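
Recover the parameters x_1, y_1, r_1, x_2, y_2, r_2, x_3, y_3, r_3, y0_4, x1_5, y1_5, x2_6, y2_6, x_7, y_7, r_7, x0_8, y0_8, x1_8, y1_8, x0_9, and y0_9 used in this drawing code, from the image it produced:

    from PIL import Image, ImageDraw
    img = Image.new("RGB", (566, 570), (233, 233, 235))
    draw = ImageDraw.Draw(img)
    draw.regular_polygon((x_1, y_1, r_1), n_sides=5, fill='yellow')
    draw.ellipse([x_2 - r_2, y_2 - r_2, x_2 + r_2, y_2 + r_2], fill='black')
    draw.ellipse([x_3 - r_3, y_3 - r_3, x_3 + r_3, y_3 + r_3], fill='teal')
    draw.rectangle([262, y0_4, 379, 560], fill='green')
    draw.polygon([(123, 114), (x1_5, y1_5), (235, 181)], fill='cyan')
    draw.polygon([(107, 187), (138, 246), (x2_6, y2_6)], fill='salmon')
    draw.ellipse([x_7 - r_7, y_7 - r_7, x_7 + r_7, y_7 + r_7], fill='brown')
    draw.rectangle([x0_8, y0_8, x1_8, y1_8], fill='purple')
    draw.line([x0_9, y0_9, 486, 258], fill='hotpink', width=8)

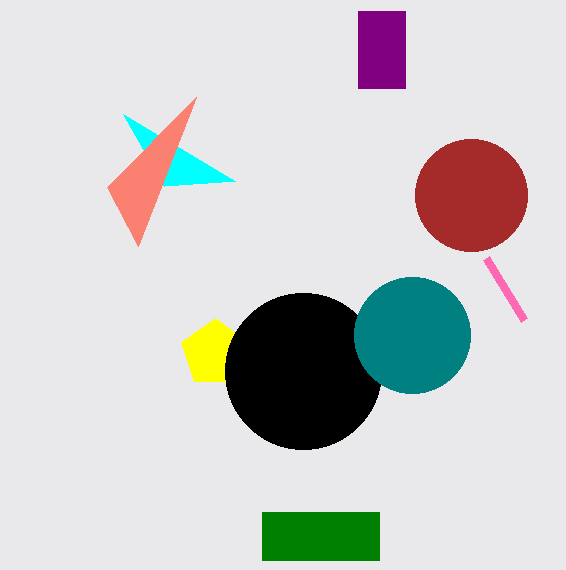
x_1 = 215, y_1 = 353, r_1 = 35, x_2 = 303, y_2 = 371, r_2 = 78, x_3 = 412, y_3 = 335, r_3 = 58, y0_4 = 512, x1_5 = 164, y1_5 = 186, x2_6 = 196, y2_6 = 97, x_7 = 471, y_7 = 195, r_7 = 56, x0_8 = 358, y0_8 = 11, x1_8 = 405, y1_8 = 88, x0_9 = 524, y0_9 = 320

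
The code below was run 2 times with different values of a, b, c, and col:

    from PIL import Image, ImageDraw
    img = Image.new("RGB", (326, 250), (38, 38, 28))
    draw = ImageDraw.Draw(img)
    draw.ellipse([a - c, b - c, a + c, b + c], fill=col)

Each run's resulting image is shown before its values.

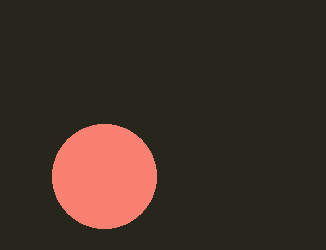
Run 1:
a = 104
b = 176
c = 52
col = 'salmon'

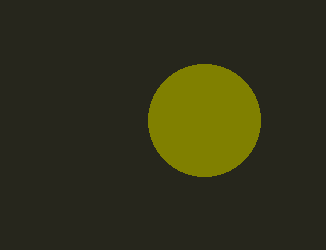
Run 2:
a = 204
b = 120
c = 56
col = 'olive'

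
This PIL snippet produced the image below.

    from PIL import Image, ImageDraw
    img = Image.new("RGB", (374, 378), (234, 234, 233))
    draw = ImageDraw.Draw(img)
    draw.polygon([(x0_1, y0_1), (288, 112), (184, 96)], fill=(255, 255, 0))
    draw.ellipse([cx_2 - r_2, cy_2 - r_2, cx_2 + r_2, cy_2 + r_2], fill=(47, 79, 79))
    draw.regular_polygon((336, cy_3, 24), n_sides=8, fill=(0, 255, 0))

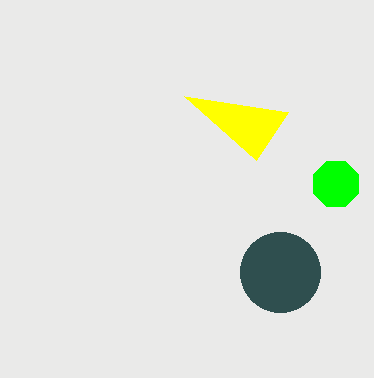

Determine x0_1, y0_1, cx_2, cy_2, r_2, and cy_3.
x0_1 = 256
y0_1 = 160
cx_2 = 280
cy_2 = 272
r_2 = 40
cy_3 = 184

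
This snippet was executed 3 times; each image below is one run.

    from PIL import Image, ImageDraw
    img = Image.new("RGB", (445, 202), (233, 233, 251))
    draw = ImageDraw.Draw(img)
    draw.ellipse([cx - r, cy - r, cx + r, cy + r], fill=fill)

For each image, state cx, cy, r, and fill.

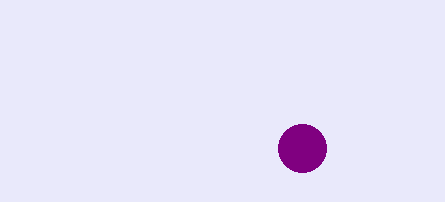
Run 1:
cx = 302, cy = 148, r = 24, fill = 'purple'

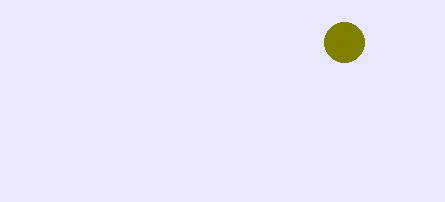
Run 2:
cx = 344; cy = 42; r = 20; fill = 'olive'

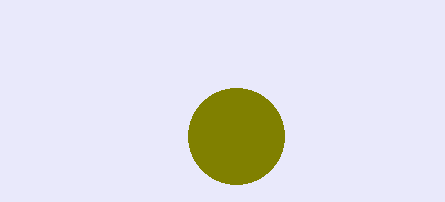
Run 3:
cx = 236
cy = 136
r = 48
fill = 'olive'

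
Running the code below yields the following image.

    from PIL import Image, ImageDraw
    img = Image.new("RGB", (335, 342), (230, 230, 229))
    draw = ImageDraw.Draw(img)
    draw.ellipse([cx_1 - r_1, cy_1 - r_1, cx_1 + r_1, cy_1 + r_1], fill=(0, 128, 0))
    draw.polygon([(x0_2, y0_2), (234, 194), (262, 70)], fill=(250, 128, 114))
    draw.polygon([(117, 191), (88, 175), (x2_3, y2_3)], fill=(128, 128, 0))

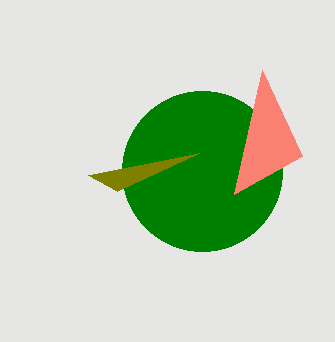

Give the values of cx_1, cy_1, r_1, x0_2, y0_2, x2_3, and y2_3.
cx_1 = 202, cy_1 = 171, r_1 = 80, x0_2 = 302, y0_2 = 156, x2_3 = 199, y2_3 = 153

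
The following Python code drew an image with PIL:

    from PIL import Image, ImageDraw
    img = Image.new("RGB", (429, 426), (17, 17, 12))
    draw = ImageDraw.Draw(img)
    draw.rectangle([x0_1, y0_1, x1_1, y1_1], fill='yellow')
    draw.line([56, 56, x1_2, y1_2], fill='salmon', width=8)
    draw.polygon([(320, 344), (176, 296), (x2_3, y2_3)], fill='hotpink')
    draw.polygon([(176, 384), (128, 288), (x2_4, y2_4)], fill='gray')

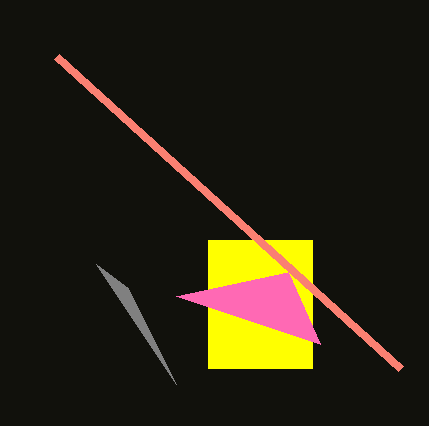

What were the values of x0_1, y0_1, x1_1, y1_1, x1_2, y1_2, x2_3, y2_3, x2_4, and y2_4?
x0_1 = 208
y0_1 = 240
x1_1 = 312
y1_1 = 368
x1_2 = 400
y1_2 = 368
x2_3 = 288
y2_3 = 272
x2_4 = 96
y2_4 = 264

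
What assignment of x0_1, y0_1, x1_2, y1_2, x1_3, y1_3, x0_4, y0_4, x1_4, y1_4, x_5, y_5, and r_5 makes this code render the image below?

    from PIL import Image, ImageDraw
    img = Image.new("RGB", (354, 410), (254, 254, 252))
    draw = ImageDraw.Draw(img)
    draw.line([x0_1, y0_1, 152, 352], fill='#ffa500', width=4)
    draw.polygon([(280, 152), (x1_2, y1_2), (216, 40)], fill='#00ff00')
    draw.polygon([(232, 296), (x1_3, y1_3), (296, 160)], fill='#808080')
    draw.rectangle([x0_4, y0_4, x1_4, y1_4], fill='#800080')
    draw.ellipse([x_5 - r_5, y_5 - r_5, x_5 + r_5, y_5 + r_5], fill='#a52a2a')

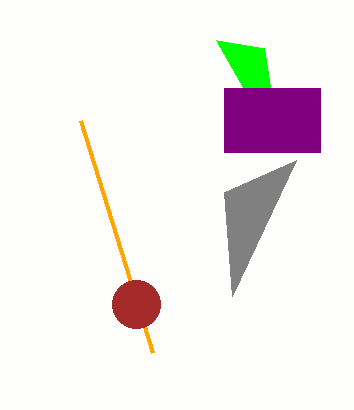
x0_1 = 80, y0_1 = 120, x1_2 = 264, y1_2 = 48, x1_3 = 224, y1_3 = 192, x0_4 = 224, y0_4 = 88, x1_4 = 320, y1_4 = 152, x_5 = 136, y_5 = 304, r_5 = 24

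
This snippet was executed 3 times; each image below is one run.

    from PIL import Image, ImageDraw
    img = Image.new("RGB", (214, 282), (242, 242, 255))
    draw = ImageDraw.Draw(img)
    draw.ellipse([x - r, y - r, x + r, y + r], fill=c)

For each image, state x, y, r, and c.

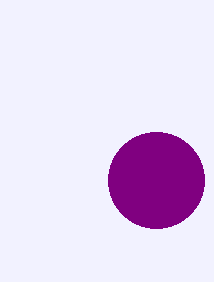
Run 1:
x = 156, y = 180, r = 48, c = 'purple'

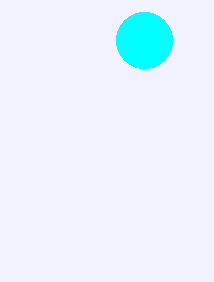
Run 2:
x = 144; y = 40; r = 28; c = 'cyan'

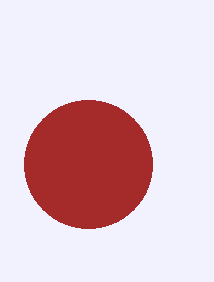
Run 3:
x = 88
y = 164
r = 64
c = 'brown'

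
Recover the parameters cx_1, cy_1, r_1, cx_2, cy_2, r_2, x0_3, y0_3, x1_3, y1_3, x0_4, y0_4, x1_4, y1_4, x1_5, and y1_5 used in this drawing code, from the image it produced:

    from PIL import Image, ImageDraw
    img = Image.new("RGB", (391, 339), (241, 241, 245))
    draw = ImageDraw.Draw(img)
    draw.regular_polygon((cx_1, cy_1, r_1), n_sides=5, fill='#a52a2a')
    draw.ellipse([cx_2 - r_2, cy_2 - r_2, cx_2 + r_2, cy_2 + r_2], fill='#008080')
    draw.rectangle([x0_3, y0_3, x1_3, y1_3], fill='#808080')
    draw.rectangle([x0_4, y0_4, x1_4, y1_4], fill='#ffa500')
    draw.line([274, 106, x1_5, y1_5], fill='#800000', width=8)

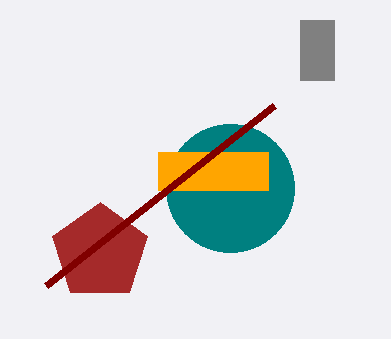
cx_1 = 100; cy_1 = 252; r_1 = 50; cx_2 = 230; cy_2 = 188; r_2 = 64; x0_3 = 300; y0_3 = 20; x1_3 = 334; y1_3 = 80; x0_4 = 158; y0_4 = 152; x1_4 = 268; y1_4 = 190; x1_5 = 46; y1_5 = 286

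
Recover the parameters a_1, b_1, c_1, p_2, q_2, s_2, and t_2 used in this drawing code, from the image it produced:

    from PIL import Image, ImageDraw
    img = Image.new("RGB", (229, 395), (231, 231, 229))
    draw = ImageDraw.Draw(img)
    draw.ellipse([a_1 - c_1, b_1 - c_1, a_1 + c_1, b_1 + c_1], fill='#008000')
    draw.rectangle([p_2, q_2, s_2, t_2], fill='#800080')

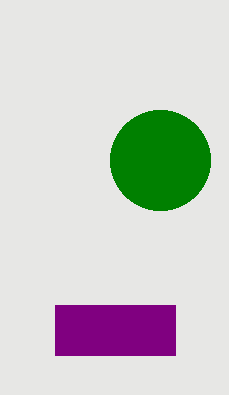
a_1 = 160; b_1 = 160; c_1 = 50; p_2 = 55; q_2 = 305; s_2 = 175; t_2 = 355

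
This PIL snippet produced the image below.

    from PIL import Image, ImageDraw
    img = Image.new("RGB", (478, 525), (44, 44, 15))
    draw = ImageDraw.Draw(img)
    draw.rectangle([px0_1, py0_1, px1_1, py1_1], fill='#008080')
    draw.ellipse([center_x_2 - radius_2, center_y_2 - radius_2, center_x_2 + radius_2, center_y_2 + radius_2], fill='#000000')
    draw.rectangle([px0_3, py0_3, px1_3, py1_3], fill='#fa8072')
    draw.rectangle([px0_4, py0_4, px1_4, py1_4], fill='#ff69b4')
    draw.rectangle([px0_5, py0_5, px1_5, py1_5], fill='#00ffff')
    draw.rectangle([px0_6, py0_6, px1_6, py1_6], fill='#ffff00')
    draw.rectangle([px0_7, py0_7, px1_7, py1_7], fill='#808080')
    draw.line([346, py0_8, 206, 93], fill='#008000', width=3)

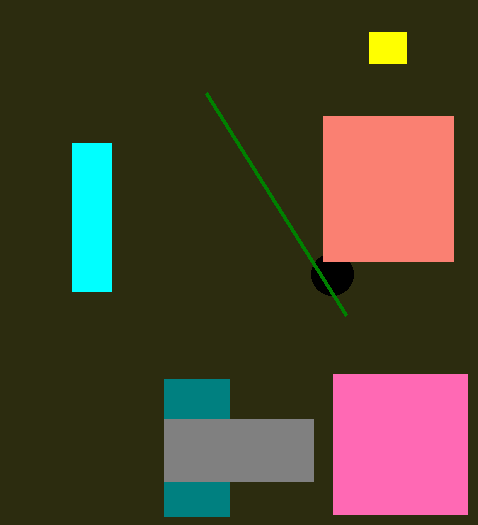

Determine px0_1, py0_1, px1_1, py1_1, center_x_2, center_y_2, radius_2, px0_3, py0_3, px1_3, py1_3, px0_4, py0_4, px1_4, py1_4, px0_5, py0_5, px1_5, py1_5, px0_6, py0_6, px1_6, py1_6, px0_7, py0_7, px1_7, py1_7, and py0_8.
px0_1 = 164; py0_1 = 379; px1_1 = 229; py1_1 = 516; center_x_2 = 332; center_y_2 = 274; radius_2 = 21; px0_3 = 323; py0_3 = 116; px1_3 = 453; py1_3 = 261; px0_4 = 333; py0_4 = 374; px1_4 = 467; py1_4 = 514; px0_5 = 72; py0_5 = 143; px1_5 = 111; py1_5 = 291; px0_6 = 369; py0_6 = 32; px1_6 = 406; py1_6 = 63; px0_7 = 164; py0_7 = 419; px1_7 = 313; py1_7 = 481; py0_8 = 315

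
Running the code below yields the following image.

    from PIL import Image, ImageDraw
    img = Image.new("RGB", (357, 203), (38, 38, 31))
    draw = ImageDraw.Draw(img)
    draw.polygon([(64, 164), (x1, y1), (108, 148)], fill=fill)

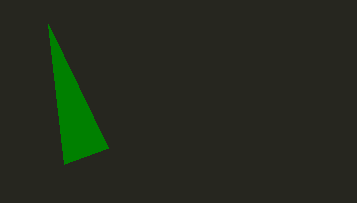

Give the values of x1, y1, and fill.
x1 = 48, y1 = 24, fill = 'green'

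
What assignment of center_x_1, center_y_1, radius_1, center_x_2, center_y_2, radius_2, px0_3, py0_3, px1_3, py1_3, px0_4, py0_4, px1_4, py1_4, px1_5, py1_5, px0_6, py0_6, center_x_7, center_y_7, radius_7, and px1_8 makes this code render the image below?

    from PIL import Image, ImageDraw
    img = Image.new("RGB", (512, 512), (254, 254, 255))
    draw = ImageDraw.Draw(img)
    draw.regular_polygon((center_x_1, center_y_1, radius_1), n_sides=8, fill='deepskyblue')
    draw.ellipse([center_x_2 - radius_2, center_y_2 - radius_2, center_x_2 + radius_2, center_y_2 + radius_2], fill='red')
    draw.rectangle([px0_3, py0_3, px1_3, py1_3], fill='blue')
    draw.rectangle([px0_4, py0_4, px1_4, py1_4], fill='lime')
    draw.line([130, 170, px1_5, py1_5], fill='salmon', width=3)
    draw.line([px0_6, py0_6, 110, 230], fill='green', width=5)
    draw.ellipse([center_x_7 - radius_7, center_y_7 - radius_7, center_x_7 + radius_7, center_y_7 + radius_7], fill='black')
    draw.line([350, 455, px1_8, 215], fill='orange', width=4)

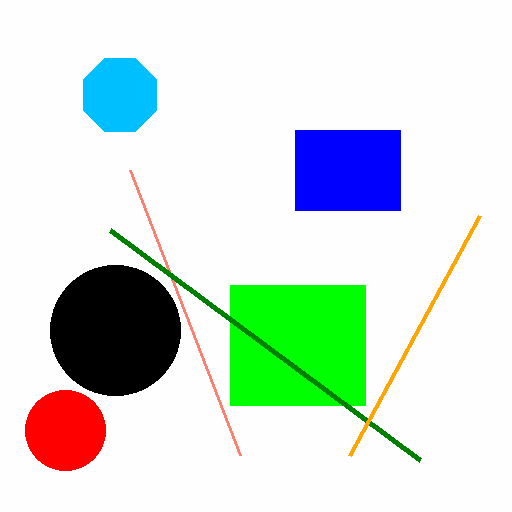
center_x_1 = 120
center_y_1 = 95
radius_1 = 40
center_x_2 = 65
center_y_2 = 430
radius_2 = 40
px0_3 = 295
py0_3 = 130
px1_3 = 400
py1_3 = 210
px0_4 = 230
py0_4 = 285
px1_4 = 365
py1_4 = 405
px1_5 = 240
py1_5 = 455
px0_6 = 420
py0_6 = 460
center_x_7 = 115
center_y_7 = 330
radius_7 = 65
px1_8 = 480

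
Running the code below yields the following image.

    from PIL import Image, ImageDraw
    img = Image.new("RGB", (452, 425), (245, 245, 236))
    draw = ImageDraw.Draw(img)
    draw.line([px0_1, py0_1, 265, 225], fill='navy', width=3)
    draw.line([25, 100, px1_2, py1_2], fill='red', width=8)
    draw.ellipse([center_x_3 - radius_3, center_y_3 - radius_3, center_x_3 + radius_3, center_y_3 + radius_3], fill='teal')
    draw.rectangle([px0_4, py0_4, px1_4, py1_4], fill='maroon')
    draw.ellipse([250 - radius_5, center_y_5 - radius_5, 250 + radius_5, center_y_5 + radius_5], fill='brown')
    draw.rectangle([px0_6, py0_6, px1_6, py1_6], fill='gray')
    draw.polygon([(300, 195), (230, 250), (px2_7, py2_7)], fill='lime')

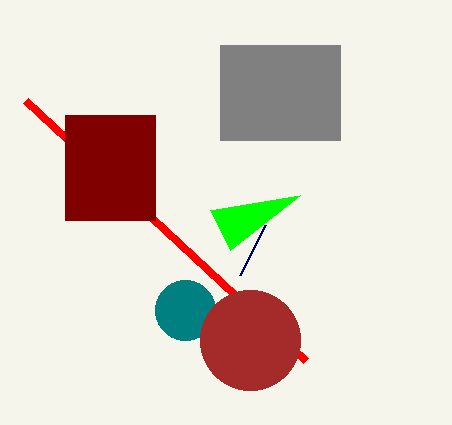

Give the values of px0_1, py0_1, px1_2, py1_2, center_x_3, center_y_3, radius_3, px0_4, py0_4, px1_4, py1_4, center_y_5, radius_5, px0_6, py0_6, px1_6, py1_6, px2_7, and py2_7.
px0_1 = 240, py0_1 = 275, px1_2 = 305, py1_2 = 360, center_x_3 = 185, center_y_3 = 310, radius_3 = 30, px0_4 = 65, py0_4 = 115, px1_4 = 155, py1_4 = 220, center_y_5 = 340, radius_5 = 50, px0_6 = 220, py0_6 = 45, px1_6 = 340, py1_6 = 140, px2_7 = 210, py2_7 = 210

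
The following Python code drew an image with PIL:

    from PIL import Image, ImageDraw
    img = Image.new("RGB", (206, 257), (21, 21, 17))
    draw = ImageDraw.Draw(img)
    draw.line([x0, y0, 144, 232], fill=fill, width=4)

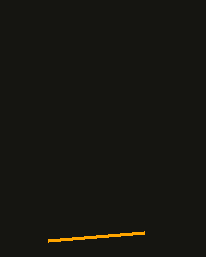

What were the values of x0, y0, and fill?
x0 = 48; y0 = 240; fill = 'orange'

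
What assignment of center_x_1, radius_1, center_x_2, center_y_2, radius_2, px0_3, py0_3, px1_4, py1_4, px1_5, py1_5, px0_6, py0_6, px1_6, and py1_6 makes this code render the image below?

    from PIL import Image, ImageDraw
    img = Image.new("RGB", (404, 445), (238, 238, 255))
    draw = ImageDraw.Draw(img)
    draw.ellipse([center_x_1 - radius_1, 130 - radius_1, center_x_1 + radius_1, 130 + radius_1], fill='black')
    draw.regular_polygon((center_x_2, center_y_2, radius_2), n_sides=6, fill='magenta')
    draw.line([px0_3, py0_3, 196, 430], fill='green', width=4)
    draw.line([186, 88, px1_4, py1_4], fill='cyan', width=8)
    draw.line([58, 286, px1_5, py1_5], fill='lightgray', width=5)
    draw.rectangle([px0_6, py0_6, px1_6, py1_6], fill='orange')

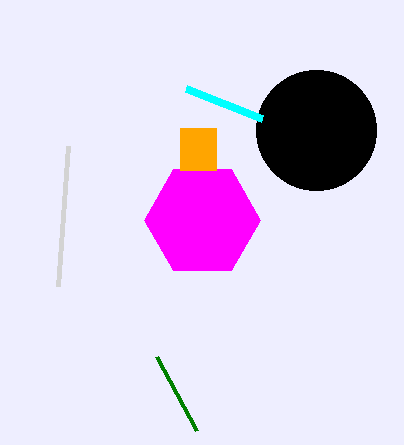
center_x_1 = 316, radius_1 = 60, center_x_2 = 202, center_y_2 = 220, radius_2 = 58, px0_3 = 156, py0_3 = 356, px1_4 = 262, py1_4 = 118, px1_5 = 68, py1_5 = 146, px0_6 = 180, py0_6 = 128, px1_6 = 216, py1_6 = 170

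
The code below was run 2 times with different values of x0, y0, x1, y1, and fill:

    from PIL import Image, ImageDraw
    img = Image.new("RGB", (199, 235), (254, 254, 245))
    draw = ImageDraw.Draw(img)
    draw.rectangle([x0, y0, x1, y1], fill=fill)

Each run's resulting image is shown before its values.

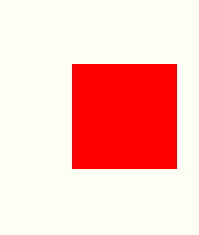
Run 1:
x0 = 72
y0 = 64
x1 = 176
y1 = 168
fill = 'red'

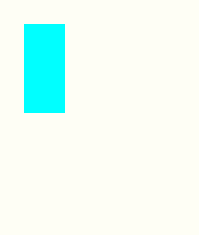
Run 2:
x0 = 24, y0 = 24, x1 = 64, y1 = 112, fill = 'cyan'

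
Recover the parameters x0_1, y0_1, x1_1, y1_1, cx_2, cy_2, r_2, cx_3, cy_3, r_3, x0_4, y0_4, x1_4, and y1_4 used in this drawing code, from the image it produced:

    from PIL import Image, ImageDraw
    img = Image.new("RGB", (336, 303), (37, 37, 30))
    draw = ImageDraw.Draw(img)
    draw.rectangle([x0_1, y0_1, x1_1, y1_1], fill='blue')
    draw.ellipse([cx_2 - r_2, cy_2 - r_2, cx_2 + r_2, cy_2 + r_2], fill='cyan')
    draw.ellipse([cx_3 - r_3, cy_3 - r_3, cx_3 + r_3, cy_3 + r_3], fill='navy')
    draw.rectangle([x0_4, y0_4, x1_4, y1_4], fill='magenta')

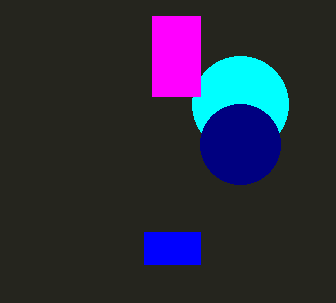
x0_1 = 144; y0_1 = 232; x1_1 = 200; y1_1 = 264; cx_2 = 240; cy_2 = 104; r_2 = 48; cx_3 = 240; cy_3 = 144; r_3 = 40; x0_4 = 152; y0_4 = 16; x1_4 = 200; y1_4 = 96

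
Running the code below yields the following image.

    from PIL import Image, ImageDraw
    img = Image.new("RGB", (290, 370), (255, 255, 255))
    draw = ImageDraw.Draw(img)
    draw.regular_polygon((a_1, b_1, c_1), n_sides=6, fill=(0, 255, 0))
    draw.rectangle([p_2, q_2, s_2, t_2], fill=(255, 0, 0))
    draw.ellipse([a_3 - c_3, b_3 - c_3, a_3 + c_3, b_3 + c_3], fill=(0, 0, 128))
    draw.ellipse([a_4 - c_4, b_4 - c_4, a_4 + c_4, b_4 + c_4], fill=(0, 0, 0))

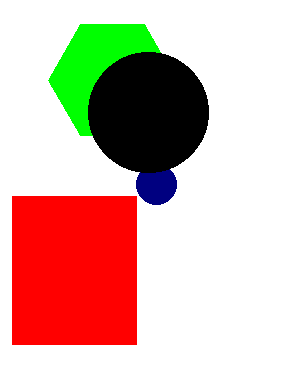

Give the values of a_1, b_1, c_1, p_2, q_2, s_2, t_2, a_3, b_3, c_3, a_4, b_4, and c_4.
a_1 = 112, b_1 = 80, c_1 = 64, p_2 = 12, q_2 = 196, s_2 = 136, t_2 = 344, a_3 = 156, b_3 = 184, c_3 = 20, a_4 = 148, b_4 = 112, c_4 = 60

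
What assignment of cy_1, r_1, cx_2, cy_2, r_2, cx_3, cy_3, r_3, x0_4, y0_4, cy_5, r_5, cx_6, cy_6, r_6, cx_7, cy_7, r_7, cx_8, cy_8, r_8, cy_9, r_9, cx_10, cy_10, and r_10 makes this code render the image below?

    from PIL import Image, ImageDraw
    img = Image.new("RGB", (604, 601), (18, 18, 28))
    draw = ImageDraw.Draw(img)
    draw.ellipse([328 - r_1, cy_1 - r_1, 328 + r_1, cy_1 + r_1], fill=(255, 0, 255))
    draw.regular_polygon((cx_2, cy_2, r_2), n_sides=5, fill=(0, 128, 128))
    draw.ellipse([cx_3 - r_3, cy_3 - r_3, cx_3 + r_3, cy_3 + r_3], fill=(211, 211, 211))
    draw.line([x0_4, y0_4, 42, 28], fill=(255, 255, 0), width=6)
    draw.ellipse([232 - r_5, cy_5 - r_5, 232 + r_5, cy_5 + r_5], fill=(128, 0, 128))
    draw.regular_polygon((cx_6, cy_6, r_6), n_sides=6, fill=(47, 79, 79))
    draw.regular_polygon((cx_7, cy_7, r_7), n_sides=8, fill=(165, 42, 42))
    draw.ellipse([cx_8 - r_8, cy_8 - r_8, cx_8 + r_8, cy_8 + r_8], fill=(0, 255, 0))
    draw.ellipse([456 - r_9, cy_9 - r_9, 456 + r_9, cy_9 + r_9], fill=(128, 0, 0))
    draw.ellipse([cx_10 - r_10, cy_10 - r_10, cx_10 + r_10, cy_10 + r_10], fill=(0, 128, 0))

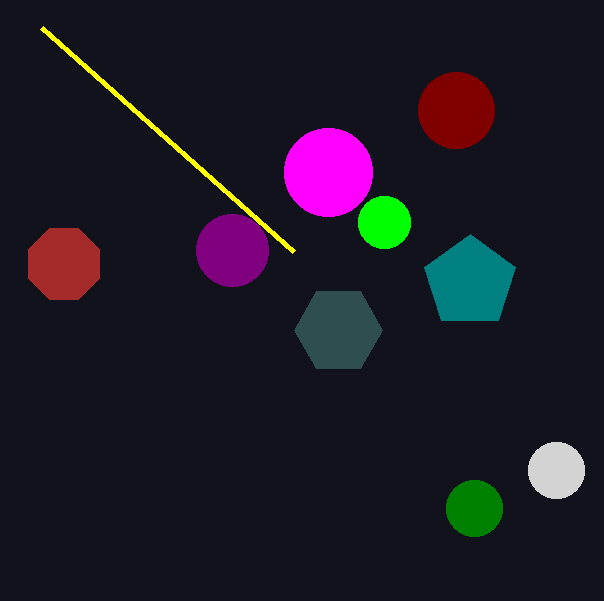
cy_1 = 172; r_1 = 44; cx_2 = 470; cy_2 = 282; r_2 = 48; cx_3 = 556; cy_3 = 470; r_3 = 28; x0_4 = 294; y0_4 = 252; cy_5 = 250; r_5 = 36; cx_6 = 338; cy_6 = 330; r_6 = 44; cx_7 = 64; cy_7 = 264; r_7 = 38; cx_8 = 384; cy_8 = 222; r_8 = 26; cy_9 = 110; r_9 = 38; cx_10 = 474; cy_10 = 508; r_10 = 28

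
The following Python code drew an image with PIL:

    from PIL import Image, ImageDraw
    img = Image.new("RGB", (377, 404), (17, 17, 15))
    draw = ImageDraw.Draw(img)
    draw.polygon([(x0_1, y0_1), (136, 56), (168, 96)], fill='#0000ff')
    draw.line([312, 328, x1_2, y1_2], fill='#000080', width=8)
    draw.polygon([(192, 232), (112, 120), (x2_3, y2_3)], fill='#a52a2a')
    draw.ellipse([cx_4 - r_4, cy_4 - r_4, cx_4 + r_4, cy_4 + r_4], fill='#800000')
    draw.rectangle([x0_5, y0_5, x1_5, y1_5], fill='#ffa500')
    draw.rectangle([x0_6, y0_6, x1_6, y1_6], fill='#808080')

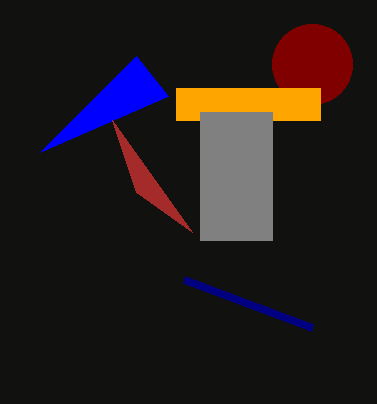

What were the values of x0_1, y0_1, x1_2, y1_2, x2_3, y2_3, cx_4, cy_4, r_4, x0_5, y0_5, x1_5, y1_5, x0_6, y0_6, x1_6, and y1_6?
x0_1 = 40, y0_1 = 152, x1_2 = 184, y1_2 = 280, x2_3 = 136, y2_3 = 192, cx_4 = 312, cy_4 = 64, r_4 = 40, x0_5 = 176, y0_5 = 88, x1_5 = 320, y1_5 = 120, x0_6 = 200, y0_6 = 112, x1_6 = 272, y1_6 = 240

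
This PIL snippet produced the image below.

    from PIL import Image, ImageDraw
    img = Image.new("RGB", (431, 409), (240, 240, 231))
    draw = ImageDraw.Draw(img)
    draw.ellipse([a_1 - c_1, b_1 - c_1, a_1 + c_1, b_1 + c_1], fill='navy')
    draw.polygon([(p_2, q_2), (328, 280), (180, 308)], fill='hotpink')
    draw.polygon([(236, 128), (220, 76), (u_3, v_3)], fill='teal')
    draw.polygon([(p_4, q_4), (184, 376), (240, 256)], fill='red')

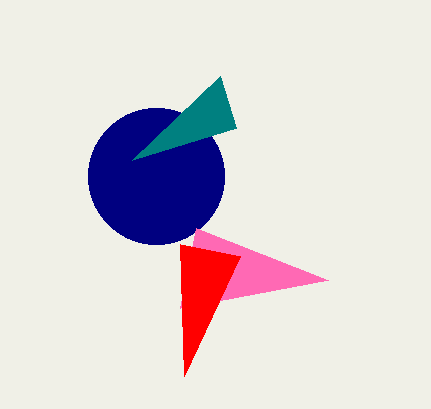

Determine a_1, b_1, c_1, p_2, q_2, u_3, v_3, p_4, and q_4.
a_1 = 156, b_1 = 176, c_1 = 68, p_2 = 196, q_2 = 228, u_3 = 132, v_3 = 160, p_4 = 180, q_4 = 244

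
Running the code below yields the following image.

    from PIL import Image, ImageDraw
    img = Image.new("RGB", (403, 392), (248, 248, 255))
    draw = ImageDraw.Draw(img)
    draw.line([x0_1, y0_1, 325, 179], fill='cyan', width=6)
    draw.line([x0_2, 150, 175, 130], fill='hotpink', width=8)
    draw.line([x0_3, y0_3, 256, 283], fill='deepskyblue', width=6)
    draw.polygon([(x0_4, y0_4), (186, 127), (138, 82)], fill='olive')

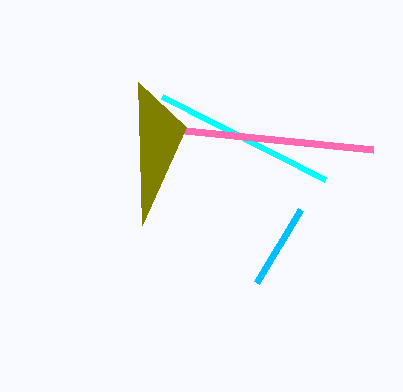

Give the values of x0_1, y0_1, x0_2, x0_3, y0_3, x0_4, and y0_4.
x0_1 = 162; y0_1 = 96; x0_2 = 373; x0_3 = 300; y0_3 = 210; x0_4 = 142; y0_4 = 225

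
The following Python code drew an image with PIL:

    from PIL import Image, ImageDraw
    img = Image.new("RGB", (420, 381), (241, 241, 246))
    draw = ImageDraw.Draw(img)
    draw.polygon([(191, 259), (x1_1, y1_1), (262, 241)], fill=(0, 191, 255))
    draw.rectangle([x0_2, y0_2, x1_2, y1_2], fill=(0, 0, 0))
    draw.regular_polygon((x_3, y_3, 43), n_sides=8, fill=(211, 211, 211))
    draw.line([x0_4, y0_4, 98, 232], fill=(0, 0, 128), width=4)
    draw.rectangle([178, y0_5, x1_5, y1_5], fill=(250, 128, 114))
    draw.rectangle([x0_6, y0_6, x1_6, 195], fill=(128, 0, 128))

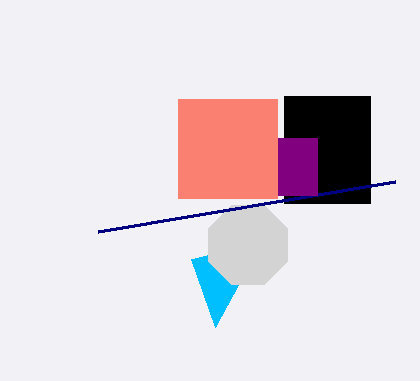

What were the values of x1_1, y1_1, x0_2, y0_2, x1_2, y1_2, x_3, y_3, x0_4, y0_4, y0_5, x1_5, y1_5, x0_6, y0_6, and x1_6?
x1_1 = 215
y1_1 = 327
x0_2 = 284
y0_2 = 96
x1_2 = 370
y1_2 = 203
x_3 = 248
y_3 = 245
x0_4 = 395
y0_4 = 182
y0_5 = 99
x1_5 = 277
y1_5 = 198
x0_6 = 278
y0_6 = 138
x1_6 = 317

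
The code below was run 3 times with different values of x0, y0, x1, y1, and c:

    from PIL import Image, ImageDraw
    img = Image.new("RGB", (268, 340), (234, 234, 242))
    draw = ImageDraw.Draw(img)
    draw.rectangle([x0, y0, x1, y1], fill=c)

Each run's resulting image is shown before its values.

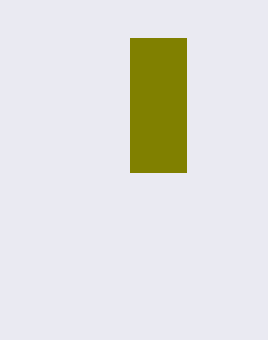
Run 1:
x0 = 130
y0 = 38
x1 = 186
y1 = 172
c = 'olive'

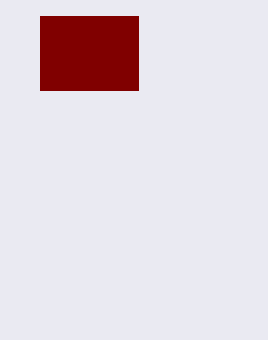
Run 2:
x0 = 40; y0 = 16; x1 = 138; y1 = 90; c = 'maroon'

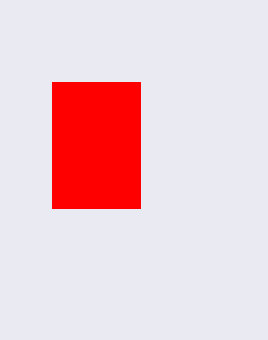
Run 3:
x0 = 52, y0 = 82, x1 = 140, y1 = 208, c = 'red'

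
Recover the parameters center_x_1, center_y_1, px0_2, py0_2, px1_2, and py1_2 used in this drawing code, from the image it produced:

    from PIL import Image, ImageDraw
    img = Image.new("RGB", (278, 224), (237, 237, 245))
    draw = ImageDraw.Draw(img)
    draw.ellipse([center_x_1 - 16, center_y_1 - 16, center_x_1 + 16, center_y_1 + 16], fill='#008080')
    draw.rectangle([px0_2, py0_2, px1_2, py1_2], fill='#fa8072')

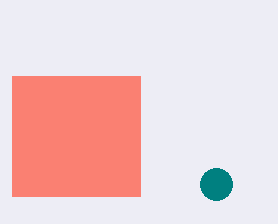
center_x_1 = 216, center_y_1 = 184, px0_2 = 12, py0_2 = 76, px1_2 = 140, py1_2 = 196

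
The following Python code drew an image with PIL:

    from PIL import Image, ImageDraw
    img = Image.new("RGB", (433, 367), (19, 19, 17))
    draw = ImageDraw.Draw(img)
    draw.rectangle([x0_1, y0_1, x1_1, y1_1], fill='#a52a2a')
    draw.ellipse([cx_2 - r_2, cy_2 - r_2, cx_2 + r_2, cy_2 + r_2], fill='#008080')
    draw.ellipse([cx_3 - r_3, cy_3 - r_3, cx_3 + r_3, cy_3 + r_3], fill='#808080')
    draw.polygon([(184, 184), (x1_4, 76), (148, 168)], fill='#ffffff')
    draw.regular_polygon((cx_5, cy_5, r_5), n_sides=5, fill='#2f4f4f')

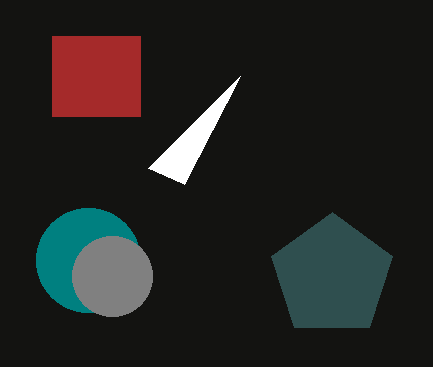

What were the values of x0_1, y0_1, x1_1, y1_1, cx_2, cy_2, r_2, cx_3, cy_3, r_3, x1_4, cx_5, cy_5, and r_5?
x0_1 = 52
y0_1 = 36
x1_1 = 140
y1_1 = 116
cx_2 = 88
cy_2 = 260
r_2 = 52
cx_3 = 112
cy_3 = 276
r_3 = 40
x1_4 = 240
cx_5 = 332
cy_5 = 276
r_5 = 64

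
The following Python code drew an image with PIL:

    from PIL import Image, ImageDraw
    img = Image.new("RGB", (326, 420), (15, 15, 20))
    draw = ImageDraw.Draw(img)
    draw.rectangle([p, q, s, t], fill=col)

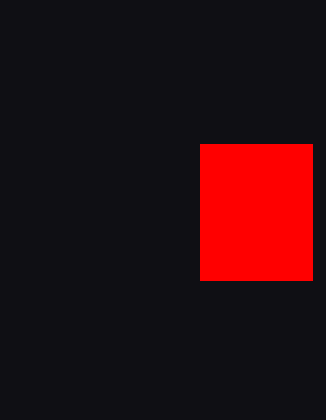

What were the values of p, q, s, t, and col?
p = 200; q = 144; s = 312; t = 280; col = 'red'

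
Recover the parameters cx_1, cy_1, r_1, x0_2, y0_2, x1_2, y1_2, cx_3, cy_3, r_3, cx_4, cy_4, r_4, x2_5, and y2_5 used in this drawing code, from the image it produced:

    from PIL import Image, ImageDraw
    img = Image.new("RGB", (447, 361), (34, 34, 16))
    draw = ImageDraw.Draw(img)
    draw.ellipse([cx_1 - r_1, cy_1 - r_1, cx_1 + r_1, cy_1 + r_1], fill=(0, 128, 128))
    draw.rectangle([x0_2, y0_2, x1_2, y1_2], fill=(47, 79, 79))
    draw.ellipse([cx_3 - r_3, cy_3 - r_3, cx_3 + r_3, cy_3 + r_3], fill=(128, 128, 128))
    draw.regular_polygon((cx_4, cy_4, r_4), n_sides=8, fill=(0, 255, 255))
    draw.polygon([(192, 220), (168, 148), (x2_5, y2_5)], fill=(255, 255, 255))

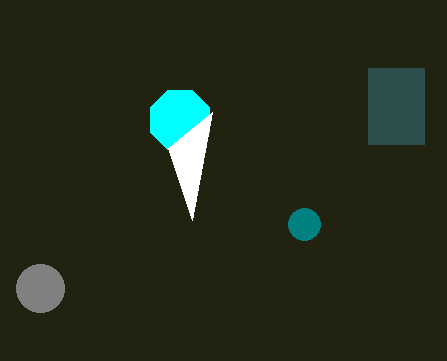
cx_1 = 304; cy_1 = 224; r_1 = 16; x0_2 = 368; y0_2 = 68; x1_2 = 424; y1_2 = 144; cx_3 = 40; cy_3 = 288; r_3 = 24; cx_4 = 180; cy_4 = 120; r_4 = 32; x2_5 = 212; y2_5 = 112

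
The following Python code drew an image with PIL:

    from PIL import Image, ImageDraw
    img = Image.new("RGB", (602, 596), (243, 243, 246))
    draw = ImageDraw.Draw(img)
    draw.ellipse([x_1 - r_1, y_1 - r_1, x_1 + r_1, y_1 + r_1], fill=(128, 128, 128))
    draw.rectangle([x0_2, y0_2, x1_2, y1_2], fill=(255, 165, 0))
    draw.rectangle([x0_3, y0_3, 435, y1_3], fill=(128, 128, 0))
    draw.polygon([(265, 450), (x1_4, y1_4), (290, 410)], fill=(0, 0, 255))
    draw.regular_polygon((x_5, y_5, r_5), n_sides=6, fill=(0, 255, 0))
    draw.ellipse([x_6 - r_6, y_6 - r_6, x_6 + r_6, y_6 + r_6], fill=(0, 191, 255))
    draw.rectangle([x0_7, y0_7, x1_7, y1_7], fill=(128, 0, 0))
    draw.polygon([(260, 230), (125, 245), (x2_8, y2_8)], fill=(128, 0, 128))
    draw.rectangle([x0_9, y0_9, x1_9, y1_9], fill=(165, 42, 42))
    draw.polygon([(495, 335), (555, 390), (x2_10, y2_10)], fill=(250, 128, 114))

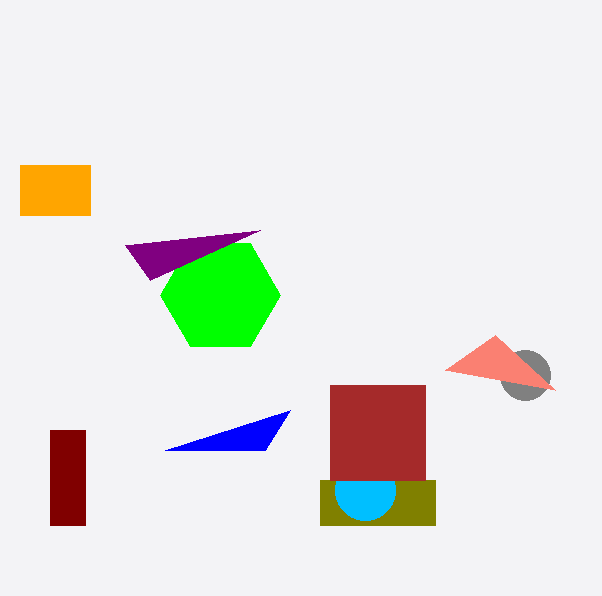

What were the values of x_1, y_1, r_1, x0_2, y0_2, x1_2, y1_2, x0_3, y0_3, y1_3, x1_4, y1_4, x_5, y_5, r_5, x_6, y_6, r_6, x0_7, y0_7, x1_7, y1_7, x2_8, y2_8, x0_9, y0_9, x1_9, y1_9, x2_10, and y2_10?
x_1 = 525, y_1 = 375, r_1 = 25, x0_2 = 20, y0_2 = 165, x1_2 = 90, y1_2 = 215, x0_3 = 320, y0_3 = 480, y1_3 = 525, x1_4 = 165, y1_4 = 450, x_5 = 220, y_5 = 295, r_5 = 60, x_6 = 365, y_6 = 490, r_6 = 30, x0_7 = 50, y0_7 = 430, x1_7 = 85, y1_7 = 525, x2_8 = 150, y2_8 = 280, x0_9 = 330, y0_9 = 385, x1_9 = 425, y1_9 = 480, x2_10 = 445, y2_10 = 370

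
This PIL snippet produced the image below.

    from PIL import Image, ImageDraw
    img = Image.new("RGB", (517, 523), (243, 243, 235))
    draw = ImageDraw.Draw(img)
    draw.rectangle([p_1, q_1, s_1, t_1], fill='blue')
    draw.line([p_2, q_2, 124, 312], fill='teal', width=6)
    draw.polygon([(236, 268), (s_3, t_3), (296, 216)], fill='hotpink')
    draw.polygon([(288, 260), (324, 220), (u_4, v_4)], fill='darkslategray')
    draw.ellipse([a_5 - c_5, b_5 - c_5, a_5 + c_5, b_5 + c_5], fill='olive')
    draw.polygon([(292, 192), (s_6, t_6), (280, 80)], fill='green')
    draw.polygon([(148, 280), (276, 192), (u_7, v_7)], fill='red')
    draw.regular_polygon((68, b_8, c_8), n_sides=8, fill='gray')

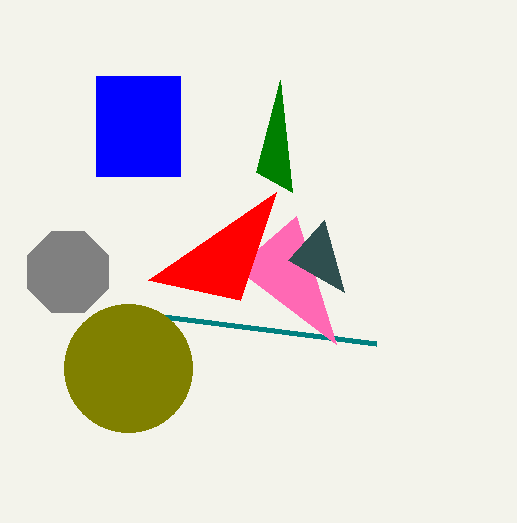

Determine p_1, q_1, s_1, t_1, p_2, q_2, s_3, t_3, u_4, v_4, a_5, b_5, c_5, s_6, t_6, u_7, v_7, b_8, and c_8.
p_1 = 96, q_1 = 76, s_1 = 180, t_1 = 176, p_2 = 376, q_2 = 344, s_3 = 336, t_3 = 344, u_4 = 344, v_4 = 292, a_5 = 128, b_5 = 368, c_5 = 64, s_6 = 256, t_6 = 172, u_7 = 240, v_7 = 300, b_8 = 272, c_8 = 44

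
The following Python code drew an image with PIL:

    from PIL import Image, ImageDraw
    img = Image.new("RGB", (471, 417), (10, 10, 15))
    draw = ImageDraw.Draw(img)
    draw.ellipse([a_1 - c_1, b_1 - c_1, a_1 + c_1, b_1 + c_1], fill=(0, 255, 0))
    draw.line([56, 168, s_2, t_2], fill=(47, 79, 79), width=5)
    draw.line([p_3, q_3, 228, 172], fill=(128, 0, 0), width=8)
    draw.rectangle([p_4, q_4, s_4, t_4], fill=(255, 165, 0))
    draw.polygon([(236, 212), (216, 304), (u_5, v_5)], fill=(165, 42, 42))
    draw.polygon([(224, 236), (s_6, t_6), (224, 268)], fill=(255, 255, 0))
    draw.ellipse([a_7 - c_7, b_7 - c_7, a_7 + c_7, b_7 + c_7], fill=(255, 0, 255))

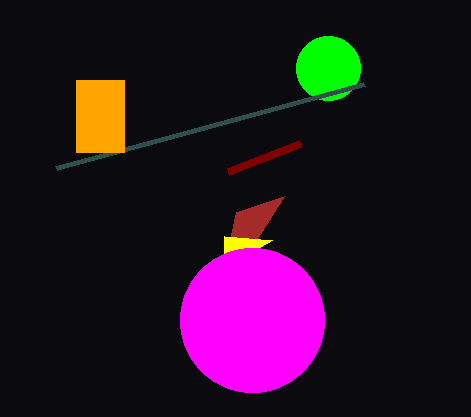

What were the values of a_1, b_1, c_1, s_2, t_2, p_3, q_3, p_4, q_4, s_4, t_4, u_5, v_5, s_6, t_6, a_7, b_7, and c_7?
a_1 = 328; b_1 = 68; c_1 = 32; s_2 = 364; t_2 = 84; p_3 = 300; q_3 = 144; p_4 = 76; q_4 = 80; s_4 = 124; t_4 = 152; u_5 = 284; v_5 = 196; s_6 = 272; t_6 = 240; a_7 = 252; b_7 = 320; c_7 = 72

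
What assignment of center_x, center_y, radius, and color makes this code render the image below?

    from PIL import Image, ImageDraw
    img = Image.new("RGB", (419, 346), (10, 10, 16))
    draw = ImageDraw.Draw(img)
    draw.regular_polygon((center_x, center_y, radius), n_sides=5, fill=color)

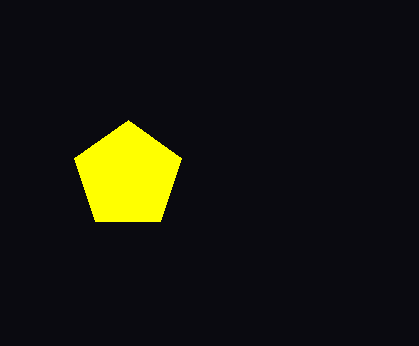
center_x = 128, center_y = 176, radius = 56, color = 'yellow'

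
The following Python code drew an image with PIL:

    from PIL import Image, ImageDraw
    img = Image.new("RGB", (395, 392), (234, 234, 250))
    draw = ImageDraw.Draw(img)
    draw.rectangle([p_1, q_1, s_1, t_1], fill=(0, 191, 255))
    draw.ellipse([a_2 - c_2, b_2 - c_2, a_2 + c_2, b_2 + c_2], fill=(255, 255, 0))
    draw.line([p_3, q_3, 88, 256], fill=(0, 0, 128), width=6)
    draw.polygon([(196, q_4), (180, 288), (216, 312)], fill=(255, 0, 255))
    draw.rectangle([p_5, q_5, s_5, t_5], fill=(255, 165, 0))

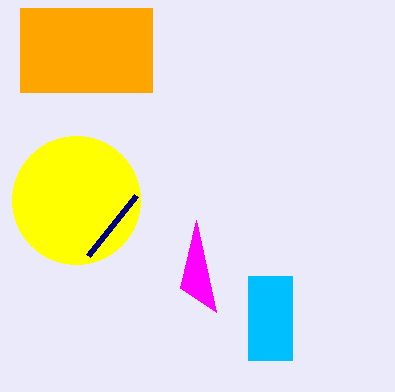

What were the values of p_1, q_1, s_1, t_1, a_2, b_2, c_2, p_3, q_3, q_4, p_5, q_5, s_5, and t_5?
p_1 = 248; q_1 = 276; s_1 = 292; t_1 = 360; a_2 = 76; b_2 = 200; c_2 = 64; p_3 = 136; q_3 = 196; q_4 = 220; p_5 = 20; q_5 = 8; s_5 = 152; t_5 = 92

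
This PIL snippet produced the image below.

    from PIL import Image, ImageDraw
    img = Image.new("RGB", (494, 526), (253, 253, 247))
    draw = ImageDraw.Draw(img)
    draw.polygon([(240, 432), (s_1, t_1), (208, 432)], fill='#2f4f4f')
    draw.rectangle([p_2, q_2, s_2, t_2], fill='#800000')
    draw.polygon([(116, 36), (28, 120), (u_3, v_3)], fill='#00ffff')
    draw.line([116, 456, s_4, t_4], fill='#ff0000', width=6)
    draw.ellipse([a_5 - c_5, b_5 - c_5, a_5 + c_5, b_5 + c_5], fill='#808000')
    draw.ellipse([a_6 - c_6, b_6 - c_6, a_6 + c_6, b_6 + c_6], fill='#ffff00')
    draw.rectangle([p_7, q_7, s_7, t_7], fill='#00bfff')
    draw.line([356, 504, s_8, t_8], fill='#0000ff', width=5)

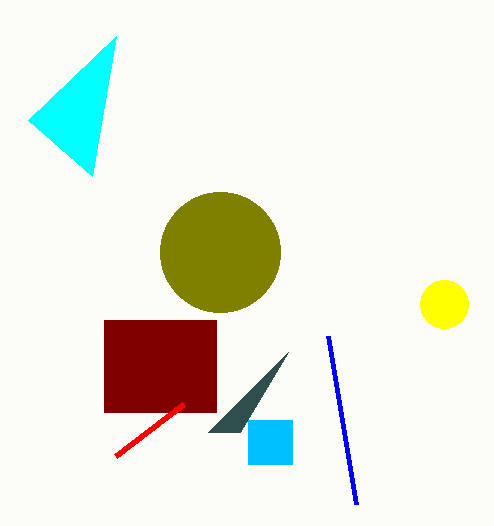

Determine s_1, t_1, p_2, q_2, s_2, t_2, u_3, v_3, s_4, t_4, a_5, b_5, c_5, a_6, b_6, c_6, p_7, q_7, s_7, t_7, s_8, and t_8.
s_1 = 288, t_1 = 352, p_2 = 104, q_2 = 320, s_2 = 216, t_2 = 412, u_3 = 92, v_3 = 176, s_4 = 184, t_4 = 404, a_5 = 220, b_5 = 252, c_5 = 60, a_6 = 444, b_6 = 304, c_6 = 24, p_7 = 248, q_7 = 420, s_7 = 292, t_7 = 464, s_8 = 328, t_8 = 336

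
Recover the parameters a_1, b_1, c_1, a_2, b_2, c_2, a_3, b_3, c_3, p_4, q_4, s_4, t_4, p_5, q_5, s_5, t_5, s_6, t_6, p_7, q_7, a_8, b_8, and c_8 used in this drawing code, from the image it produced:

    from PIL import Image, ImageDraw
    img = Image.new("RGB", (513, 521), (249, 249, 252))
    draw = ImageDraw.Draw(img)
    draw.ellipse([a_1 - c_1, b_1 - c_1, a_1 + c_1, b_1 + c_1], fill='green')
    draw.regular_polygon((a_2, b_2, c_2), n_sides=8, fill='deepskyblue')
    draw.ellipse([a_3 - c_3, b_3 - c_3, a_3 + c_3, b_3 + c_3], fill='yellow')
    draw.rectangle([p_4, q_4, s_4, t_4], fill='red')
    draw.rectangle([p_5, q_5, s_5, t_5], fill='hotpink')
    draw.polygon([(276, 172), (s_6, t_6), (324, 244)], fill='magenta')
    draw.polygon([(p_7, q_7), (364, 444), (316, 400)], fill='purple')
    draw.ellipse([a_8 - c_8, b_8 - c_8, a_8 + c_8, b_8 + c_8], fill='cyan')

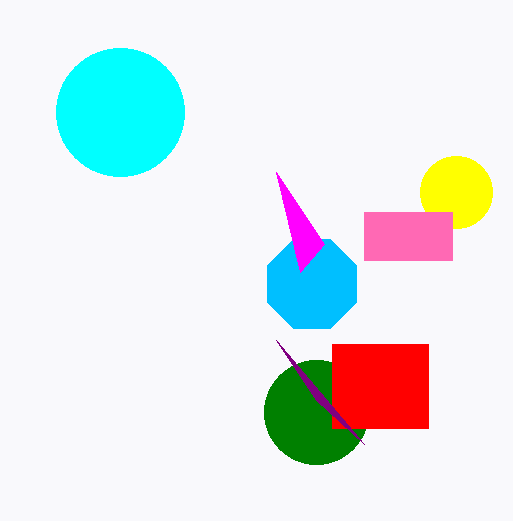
a_1 = 316
b_1 = 412
c_1 = 52
a_2 = 312
b_2 = 284
c_2 = 48
a_3 = 456
b_3 = 192
c_3 = 36
p_4 = 332
q_4 = 344
s_4 = 428
t_4 = 428
p_5 = 364
q_5 = 212
s_5 = 452
t_5 = 260
s_6 = 300
t_6 = 272
p_7 = 276
q_7 = 340
a_8 = 120
b_8 = 112
c_8 = 64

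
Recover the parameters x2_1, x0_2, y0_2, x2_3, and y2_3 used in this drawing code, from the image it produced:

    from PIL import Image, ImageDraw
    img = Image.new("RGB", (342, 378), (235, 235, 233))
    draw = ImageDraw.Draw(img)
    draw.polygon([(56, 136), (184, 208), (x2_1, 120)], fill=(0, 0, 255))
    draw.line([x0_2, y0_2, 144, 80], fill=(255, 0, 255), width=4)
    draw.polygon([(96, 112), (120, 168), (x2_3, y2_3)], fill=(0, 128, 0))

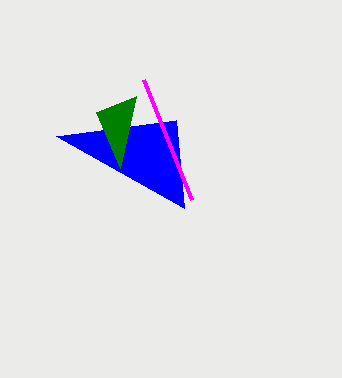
x2_1 = 176
x0_2 = 192
y0_2 = 200
x2_3 = 136
y2_3 = 96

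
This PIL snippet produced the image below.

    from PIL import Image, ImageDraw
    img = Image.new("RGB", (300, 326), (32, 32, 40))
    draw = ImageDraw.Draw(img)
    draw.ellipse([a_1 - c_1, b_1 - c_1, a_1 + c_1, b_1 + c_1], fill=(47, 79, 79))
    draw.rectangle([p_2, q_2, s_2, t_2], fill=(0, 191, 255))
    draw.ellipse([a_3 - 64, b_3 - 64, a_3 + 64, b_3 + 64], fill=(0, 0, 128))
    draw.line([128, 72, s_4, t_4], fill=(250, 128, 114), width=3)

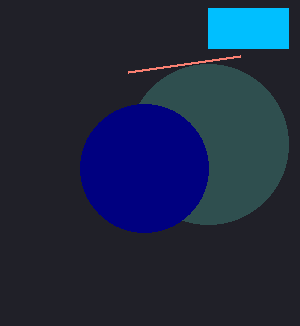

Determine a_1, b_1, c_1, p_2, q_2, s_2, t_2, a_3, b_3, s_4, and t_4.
a_1 = 208, b_1 = 144, c_1 = 80, p_2 = 208, q_2 = 8, s_2 = 288, t_2 = 48, a_3 = 144, b_3 = 168, s_4 = 240, t_4 = 56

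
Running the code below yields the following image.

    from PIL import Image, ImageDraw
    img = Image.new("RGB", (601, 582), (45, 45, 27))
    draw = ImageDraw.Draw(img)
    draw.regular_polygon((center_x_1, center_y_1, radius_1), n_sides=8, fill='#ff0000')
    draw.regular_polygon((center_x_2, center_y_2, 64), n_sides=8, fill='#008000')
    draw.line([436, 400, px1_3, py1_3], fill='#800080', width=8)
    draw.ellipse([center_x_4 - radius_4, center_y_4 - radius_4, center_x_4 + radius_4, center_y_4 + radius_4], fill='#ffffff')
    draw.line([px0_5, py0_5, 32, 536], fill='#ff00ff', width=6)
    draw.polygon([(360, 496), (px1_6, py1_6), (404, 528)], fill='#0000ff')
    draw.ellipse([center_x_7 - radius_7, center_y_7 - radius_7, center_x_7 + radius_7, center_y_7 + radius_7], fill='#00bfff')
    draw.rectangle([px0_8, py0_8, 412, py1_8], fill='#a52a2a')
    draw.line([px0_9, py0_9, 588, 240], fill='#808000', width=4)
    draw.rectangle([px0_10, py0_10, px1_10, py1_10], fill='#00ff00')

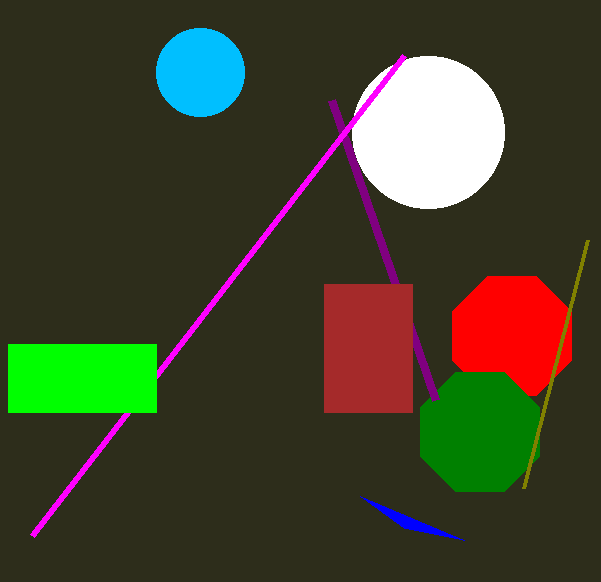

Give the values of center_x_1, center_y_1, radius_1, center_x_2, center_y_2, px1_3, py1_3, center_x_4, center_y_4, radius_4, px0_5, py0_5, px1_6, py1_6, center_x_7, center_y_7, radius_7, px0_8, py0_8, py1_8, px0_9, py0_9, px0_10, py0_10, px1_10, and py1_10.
center_x_1 = 512; center_y_1 = 336; radius_1 = 64; center_x_2 = 480; center_y_2 = 432; px1_3 = 332; py1_3 = 100; center_x_4 = 428; center_y_4 = 132; radius_4 = 76; px0_5 = 404; py0_5 = 56; px1_6 = 464; py1_6 = 540; center_x_7 = 200; center_y_7 = 72; radius_7 = 44; px0_8 = 324; py0_8 = 284; py1_8 = 412; px0_9 = 524; py0_9 = 488; px0_10 = 8; py0_10 = 344; px1_10 = 156; py1_10 = 412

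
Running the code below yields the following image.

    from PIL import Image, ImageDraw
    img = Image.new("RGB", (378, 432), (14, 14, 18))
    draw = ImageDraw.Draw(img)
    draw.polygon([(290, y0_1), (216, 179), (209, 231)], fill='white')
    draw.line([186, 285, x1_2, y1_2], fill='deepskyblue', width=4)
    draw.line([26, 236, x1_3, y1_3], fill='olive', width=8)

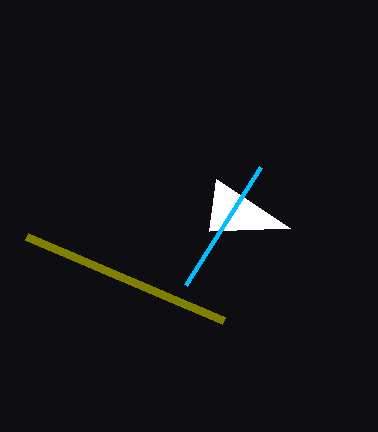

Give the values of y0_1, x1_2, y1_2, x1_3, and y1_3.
y0_1 = 228; x1_2 = 261; y1_2 = 167; x1_3 = 223; y1_3 = 320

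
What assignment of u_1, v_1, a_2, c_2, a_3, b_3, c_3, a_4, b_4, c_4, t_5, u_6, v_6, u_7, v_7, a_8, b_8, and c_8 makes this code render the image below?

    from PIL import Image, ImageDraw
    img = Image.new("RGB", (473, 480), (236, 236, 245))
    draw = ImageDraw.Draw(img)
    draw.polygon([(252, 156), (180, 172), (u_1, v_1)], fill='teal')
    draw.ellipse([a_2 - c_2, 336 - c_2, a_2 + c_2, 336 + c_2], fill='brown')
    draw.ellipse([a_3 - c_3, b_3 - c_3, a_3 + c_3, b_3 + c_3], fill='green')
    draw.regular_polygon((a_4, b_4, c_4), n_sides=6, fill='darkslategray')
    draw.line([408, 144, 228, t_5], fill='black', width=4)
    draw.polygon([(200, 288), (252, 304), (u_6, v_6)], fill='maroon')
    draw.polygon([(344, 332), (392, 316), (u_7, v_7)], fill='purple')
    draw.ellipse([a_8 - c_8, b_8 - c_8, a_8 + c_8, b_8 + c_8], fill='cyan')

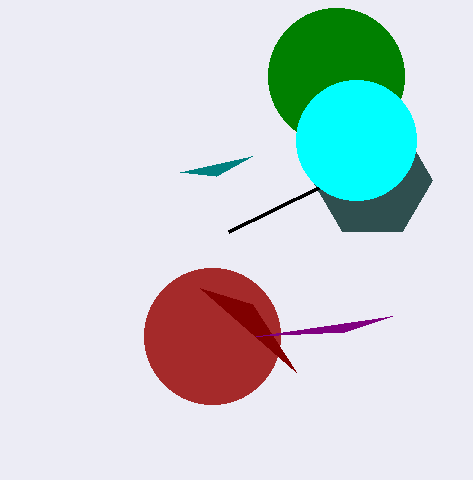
u_1 = 216
v_1 = 176
a_2 = 212
c_2 = 68
a_3 = 336
b_3 = 76
c_3 = 68
a_4 = 372
b_4 = 180
c_4 = 60
t_5 = 232
u_6 = 296
v_6 = 372
u_7 = 256
v_7 = 336
a_8 = 356
b_8 = 140
c_8 = 60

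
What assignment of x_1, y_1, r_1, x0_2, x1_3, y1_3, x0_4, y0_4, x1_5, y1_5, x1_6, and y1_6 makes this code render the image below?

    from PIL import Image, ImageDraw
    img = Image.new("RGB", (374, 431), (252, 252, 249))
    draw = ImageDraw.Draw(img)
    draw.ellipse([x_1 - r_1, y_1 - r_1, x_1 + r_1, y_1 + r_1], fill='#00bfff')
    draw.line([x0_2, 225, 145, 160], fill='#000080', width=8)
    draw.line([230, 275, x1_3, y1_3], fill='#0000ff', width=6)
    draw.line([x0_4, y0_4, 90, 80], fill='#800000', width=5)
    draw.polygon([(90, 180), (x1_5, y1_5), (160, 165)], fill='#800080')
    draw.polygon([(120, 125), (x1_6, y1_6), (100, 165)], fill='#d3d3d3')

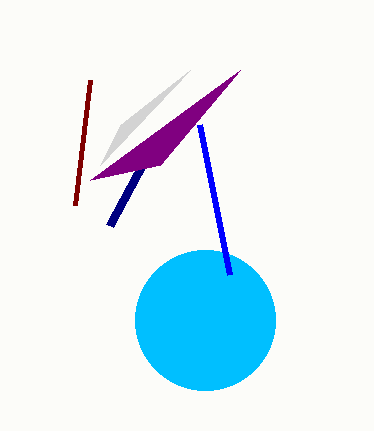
x_1 = 205
y_1 = 320
r_1 = 70
x0_2 = 110
x1_3 = 200
y1_3 = 125
x0_4 = 75
y0_4 = 205
x1_5 = 240
y1_5 = 70
x1_6 = 190
y1_6 = 70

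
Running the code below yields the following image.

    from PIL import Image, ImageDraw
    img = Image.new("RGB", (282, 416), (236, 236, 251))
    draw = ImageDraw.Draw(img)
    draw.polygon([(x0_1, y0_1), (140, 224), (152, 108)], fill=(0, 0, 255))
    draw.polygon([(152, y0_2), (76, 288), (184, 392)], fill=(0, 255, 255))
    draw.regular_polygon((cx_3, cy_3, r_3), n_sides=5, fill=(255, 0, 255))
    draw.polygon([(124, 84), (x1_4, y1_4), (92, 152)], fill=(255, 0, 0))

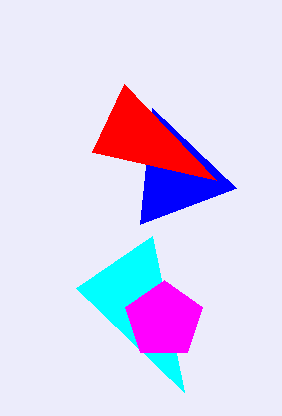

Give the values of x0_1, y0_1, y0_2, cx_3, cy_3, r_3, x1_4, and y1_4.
x0_1 = 236, y0_1 = 188, y0_2 = 236, cx_3 = 164, cy_3 = 320, r_3 = 40, x1_4 = 216, y1_4 = 180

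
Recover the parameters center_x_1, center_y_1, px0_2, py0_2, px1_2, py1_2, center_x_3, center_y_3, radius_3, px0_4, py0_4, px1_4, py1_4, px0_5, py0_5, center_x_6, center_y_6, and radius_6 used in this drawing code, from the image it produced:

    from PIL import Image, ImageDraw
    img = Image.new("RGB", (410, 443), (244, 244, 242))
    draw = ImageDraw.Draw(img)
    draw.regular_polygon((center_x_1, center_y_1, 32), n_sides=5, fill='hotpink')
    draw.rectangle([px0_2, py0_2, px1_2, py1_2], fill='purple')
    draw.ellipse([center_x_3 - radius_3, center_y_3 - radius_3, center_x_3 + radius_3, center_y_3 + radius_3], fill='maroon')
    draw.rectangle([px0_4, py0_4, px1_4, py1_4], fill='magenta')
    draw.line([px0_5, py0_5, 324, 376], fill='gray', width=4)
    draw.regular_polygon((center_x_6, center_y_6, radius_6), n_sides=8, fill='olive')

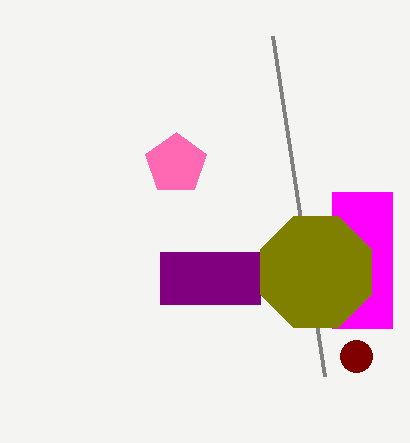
center_x_1 = 176
center_y_1 = 164
px0_2 = 160
py0_2 = 252
px1_2 = 260
py1_2 = 304
center_x_3 = 356
center_y_3 = 356
radius_3 = 16
px0_4 = 332
py0_4 = 192
px1_4 = 392
py1_4 = 328
px0_5 = 272
py0_5 = 36
center_x_6 = 316
center_y_6 = 272
radius_6 = 60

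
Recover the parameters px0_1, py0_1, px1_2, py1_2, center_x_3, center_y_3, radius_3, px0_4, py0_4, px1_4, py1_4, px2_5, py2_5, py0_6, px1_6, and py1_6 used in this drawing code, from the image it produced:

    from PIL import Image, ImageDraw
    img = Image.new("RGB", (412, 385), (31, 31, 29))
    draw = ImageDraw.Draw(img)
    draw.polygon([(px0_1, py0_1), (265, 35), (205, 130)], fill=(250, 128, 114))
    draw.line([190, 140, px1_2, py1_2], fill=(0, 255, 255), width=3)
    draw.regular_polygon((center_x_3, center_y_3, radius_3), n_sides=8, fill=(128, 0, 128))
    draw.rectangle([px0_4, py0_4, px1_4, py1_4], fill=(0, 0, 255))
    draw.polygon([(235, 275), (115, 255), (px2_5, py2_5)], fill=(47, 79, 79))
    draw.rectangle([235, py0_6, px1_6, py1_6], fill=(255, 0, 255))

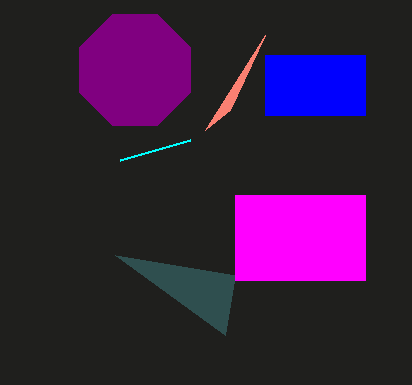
px0_1 = 230
py0_1 = 110
px1_2 = 120
py1_2 = 160
center_x_3 = 135
center_y_3 = 70
radius_3 = 60
px0_4 = 265
py0_4 = 55
px1_4 = 365
py1_4 = 115
px2_5 = 225
py2_5 = 335
py0_6 = 195
px1_6 = 365
py1_6 = 280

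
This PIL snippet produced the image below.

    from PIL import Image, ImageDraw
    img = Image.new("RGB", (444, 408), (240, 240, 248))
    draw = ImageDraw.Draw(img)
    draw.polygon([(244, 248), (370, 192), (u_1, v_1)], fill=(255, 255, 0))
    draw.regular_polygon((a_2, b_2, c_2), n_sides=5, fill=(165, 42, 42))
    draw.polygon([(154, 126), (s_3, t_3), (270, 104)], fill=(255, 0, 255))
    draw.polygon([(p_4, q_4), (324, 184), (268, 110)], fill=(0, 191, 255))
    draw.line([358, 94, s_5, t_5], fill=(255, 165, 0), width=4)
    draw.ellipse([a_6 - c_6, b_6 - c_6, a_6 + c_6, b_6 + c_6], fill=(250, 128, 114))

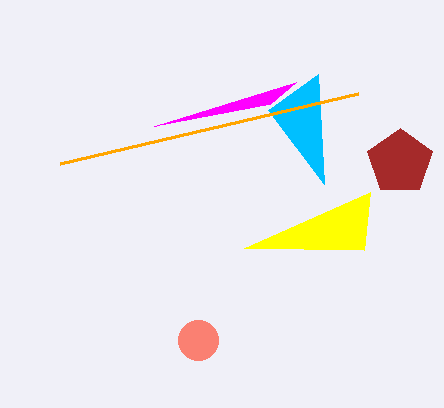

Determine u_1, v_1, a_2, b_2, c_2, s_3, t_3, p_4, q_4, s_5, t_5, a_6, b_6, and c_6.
u_1 = 364
v_1 = 250
a_2 = 400
b_2 = 162
c_2 = 34
s_3 = 296
t_3 = 82
p_4 = 318
q_4 = 74
s_5 = 60
t_5 = 164
a_6 = 198
b_6 = 340
c_6 = 20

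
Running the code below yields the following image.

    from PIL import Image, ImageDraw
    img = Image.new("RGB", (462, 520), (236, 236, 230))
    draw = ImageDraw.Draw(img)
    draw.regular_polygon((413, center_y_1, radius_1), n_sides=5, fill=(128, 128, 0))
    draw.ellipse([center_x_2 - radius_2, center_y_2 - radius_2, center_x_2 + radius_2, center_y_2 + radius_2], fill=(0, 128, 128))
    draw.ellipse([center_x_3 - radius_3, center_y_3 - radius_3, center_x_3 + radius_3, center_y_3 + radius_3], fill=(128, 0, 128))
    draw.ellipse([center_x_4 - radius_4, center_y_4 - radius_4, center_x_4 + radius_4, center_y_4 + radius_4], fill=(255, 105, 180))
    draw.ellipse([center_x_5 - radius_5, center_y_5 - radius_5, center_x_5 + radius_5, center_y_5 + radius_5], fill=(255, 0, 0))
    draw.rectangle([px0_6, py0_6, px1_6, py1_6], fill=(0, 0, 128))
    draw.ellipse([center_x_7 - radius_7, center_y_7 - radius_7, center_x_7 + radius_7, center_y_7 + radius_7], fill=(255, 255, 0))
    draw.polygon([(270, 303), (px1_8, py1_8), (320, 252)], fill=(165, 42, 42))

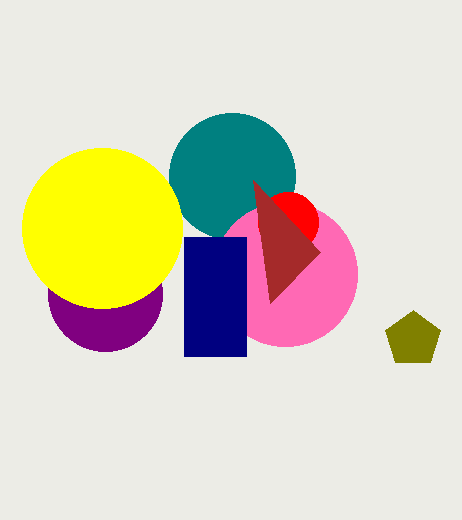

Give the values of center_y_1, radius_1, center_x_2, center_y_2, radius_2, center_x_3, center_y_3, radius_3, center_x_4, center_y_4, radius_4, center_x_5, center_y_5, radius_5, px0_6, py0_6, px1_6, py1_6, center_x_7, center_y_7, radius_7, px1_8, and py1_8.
center_y_1 = 339; radius_1 = 29; center_x_2 = 232; center_y_2 = 176; radius_2 = 63; center_x_3 = 105; center_y_3 = 294; radius_3 = 57; center_x_4 = 285; center_y_4 = 274; radius_4 = 72; center_x_5 = 288; center_y_5 = 222; radius_5 = 30; px0_6 = 184; py0_6 = 237; px1_6 = 246; py1_6 = 356; center_x_7 = 102; center_y_7 = 228; radius_7 = 80; px1_8 = 253; py1_8 = 180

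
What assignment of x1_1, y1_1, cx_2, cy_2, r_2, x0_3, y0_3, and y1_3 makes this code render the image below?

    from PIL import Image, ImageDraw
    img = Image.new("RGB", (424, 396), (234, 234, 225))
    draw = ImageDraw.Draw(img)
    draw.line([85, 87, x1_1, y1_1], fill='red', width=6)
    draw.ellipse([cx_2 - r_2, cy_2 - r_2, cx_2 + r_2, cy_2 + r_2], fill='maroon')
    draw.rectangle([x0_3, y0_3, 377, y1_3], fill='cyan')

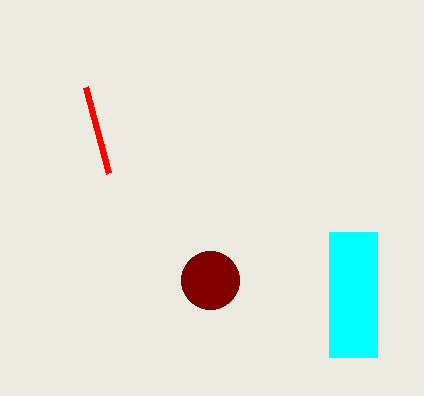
x1_1 = 108, y1_1 = 173, cx_2 = 210, cy_2 = 280, r_2 = 29, x0_3 = 329, y0_3 = 232, y1_3 = 357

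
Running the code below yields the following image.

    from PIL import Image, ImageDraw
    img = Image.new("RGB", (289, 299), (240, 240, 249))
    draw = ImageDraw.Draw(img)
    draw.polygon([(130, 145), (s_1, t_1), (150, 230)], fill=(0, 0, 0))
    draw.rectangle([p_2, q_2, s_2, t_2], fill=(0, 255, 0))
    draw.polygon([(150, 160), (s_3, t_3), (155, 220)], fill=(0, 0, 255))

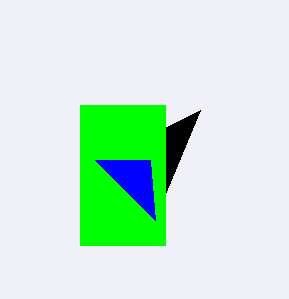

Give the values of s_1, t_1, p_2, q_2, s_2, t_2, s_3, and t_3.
s_1 = 200, t_1 = 110, p_2 = 80, q_2 = 105, s_2 = 165, t_2 = 245, s_3 = 95, t_3 = 160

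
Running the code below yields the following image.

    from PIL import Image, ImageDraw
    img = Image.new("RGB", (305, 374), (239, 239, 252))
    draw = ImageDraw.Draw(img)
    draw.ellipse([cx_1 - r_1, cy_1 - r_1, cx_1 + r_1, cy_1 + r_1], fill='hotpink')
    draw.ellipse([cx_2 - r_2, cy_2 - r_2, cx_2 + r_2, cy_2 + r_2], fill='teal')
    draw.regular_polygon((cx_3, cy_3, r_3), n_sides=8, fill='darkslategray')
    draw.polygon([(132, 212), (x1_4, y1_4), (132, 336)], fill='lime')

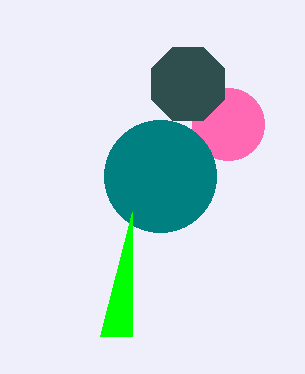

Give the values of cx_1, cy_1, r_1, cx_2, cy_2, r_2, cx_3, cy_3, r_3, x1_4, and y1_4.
cx_1 = 228; cy_1 = 124; r_1 = 36; cx_2 = 160; cy_2 = 176; r_2 = 56; cx_3 = 188; cy_3 = 84; r_3 = 40; x1_4 = 100; y1_4 = 336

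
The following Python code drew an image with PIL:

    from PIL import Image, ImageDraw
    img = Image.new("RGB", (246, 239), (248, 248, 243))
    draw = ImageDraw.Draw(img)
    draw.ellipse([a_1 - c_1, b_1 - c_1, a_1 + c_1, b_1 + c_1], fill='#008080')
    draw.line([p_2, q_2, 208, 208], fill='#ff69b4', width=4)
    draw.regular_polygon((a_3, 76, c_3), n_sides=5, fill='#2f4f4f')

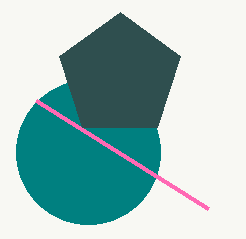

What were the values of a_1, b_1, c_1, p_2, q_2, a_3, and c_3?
a_1 = 88, b_1 = 152, c_1 = 72, p_2 = 36, q_2 = 100, a_3 = 120, c_3 = 64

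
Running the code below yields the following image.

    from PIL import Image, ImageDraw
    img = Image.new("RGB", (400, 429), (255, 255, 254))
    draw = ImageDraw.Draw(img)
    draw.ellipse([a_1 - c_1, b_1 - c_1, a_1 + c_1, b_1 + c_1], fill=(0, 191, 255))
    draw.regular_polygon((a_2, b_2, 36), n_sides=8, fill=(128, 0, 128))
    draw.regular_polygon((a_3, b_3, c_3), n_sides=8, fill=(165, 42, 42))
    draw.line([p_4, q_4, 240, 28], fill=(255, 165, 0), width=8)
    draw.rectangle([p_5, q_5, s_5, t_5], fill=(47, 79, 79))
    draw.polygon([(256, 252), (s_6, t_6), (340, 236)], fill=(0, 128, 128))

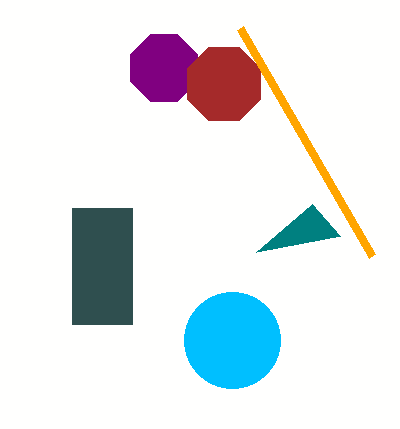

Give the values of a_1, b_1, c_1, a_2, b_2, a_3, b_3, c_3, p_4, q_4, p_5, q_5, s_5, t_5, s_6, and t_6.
a_1 = 232, b_1 = 340, c_1 = 48, a_2 = 164, b_2 = 68, a_3 = 224, b_3 = 84, c_3 = 40, p_4 = 372, q_4 = 256, p_5 = 72, q_5 = 208, s_5 = 132, t_5 = 324, s_6 = 312, t_6 = 204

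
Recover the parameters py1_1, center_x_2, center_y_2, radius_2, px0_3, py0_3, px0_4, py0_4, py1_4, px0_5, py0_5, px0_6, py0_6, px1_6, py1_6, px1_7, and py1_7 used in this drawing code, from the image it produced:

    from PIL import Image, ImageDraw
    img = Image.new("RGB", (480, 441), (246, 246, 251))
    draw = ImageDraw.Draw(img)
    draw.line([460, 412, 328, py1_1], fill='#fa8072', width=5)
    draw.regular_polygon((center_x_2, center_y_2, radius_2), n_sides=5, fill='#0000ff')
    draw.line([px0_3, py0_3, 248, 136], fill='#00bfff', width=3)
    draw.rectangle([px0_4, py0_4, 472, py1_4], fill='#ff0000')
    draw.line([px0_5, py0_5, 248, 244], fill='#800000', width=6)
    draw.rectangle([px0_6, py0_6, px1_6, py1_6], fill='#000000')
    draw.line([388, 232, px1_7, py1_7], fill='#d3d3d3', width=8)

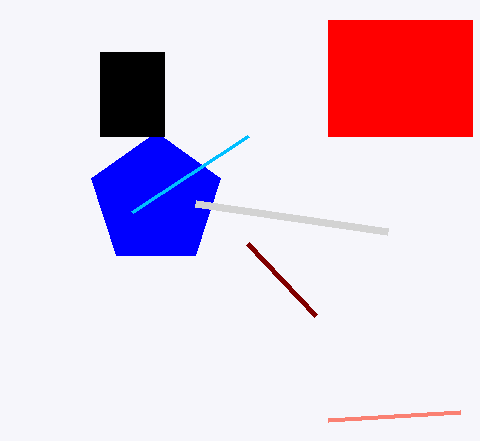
py1_1 = 420
center_x_2 = 156
center_y_2 = 200
radius_2 = 68
px0_3 = 132
py0_3 = 212
px0_4 = 328
py0_4 = 20
py1_4 = 136
px0_5 = 316
py0_5 = 316
px0_6 = 100
py0_6 = 52
px1_6 = 164
py1_6 = 136
px1_7 = 196
py1_7 = 204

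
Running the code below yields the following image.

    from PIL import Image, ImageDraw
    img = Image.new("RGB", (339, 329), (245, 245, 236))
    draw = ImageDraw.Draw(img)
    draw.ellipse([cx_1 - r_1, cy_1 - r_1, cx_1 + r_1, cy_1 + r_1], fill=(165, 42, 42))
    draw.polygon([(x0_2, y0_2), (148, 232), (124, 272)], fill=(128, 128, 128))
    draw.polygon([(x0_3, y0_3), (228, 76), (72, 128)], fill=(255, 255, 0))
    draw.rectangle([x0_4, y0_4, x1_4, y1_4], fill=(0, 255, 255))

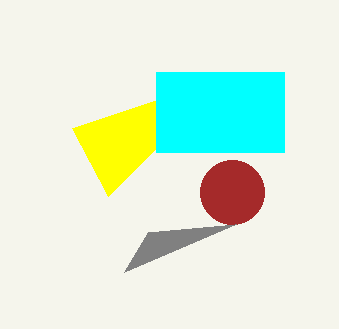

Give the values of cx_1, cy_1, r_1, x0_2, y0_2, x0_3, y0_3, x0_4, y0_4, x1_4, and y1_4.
cx_1 = 232
cy_1 = 192
r_1 = 32
x0_2 = 236
y0_2 = 224
x0_3 = 108
y0_3 = 196
x0_4 = 156
y0_4 = 72
x1_4 = 284
y1_4 = 152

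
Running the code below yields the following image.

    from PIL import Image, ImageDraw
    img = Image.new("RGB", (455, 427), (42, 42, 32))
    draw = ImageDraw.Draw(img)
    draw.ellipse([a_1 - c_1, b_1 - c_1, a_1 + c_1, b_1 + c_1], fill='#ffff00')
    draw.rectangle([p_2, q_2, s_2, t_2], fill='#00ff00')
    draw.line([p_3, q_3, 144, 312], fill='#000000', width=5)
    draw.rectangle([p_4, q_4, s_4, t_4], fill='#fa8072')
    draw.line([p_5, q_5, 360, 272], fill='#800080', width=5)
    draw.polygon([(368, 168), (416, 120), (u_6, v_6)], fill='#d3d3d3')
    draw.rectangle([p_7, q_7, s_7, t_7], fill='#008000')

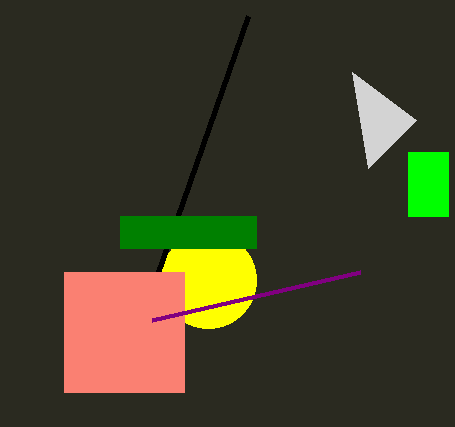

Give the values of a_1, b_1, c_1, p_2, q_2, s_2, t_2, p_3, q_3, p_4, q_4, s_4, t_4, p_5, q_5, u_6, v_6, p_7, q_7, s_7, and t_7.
a_1 = 208, b_1 = 280, c_1 = 48, p_2 = 408, q_2 = 152, s_2 = 448, t_2 = 216, p_3 = 248, q_3 = 16, p_4 = 64, q_4 = 272, s_4 = 184, t_4 = 392, p_5 = 152, q_5 = 320, u_6 = 352, v_6 = 72, p_7 = 120, q_7 = 216, s_7 = 256, t_7 = 248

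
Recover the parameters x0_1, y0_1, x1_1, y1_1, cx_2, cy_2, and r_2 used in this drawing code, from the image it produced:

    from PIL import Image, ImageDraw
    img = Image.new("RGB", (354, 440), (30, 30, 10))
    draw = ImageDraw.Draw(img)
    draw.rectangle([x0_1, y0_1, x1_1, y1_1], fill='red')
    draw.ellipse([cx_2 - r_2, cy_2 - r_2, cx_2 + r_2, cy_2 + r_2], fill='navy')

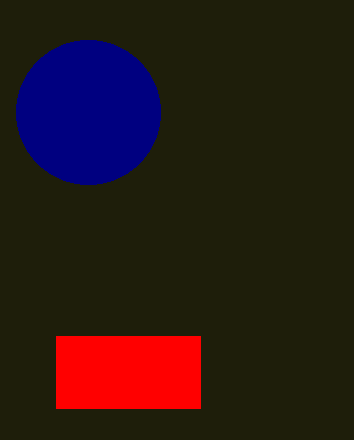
x0_1 = 56, y0_1 = 336, x1_1 = 200, y1_1 = 408, cx_2 = 88, cy_2 = 112, r_2 = 72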